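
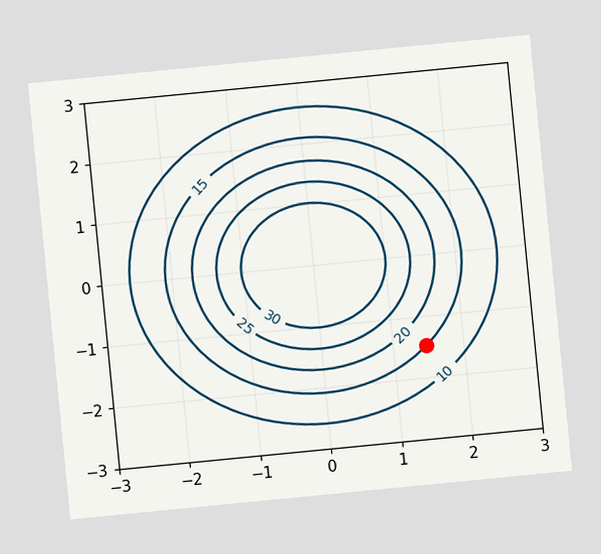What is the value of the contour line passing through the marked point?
The chart is tilted about 6° counter-clockwise. The marked point sits on the contour labelled 15.

15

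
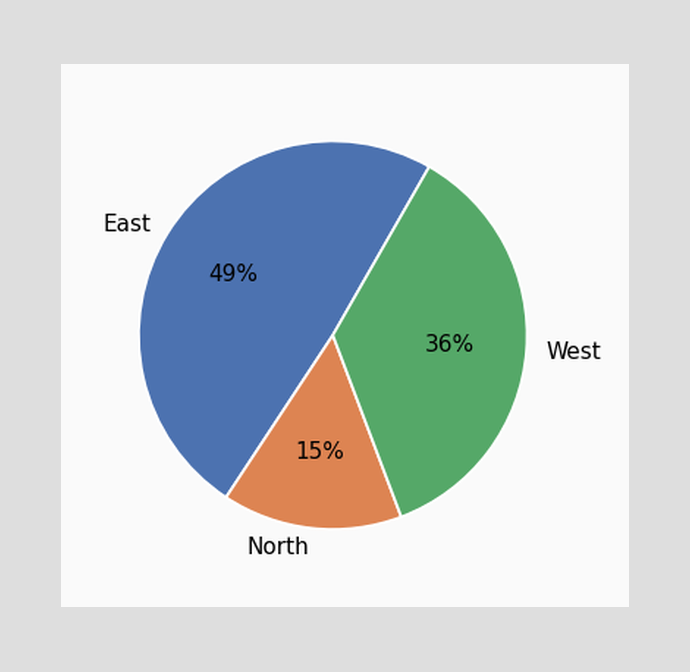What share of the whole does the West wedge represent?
The West slice takes up 36% of the pie.

36%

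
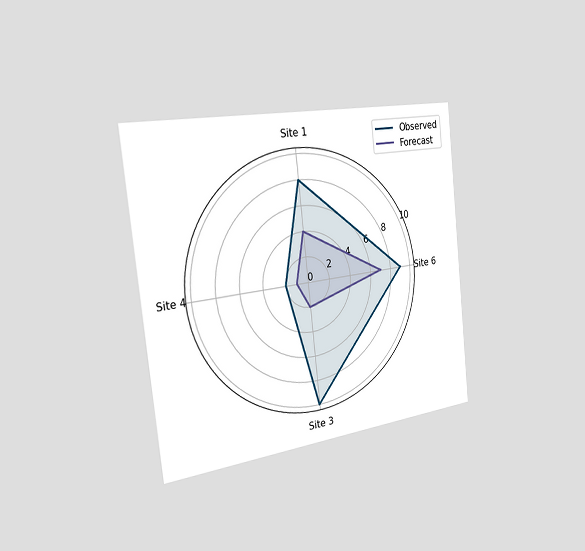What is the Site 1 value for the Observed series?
8

The chart is tilted about 6° counter-clockwise and viewed slightly from the left. On the Site 1 axis, Observed reaches 8.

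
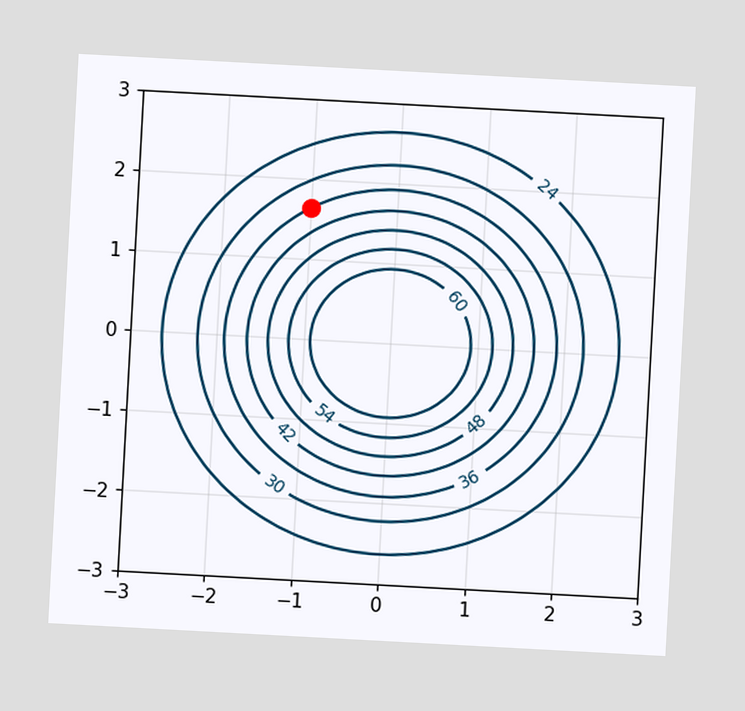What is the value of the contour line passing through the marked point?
The chart is tilted about 3° clockwise. The marked point sits on the contour labelled 36.

36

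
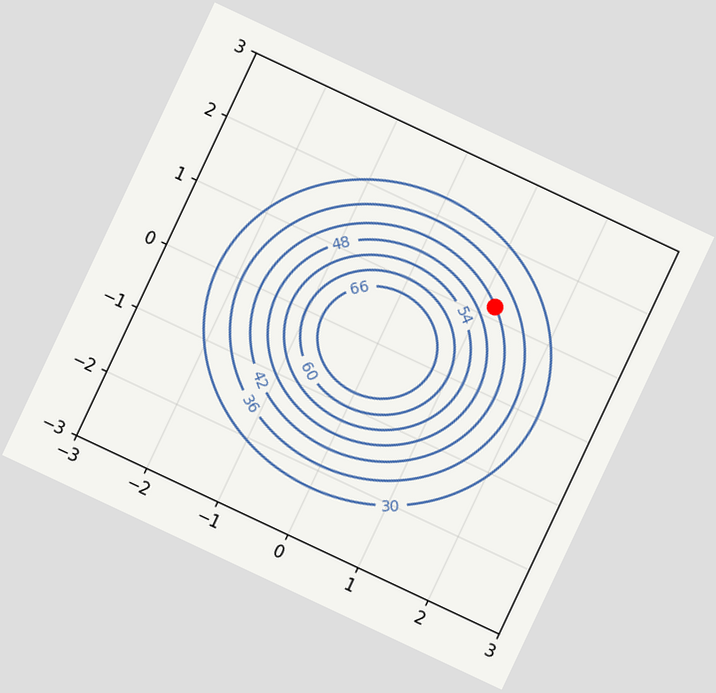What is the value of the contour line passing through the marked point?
The chart is tilted about 25° clockwise. The marked point sits on the contour labelled 42.

42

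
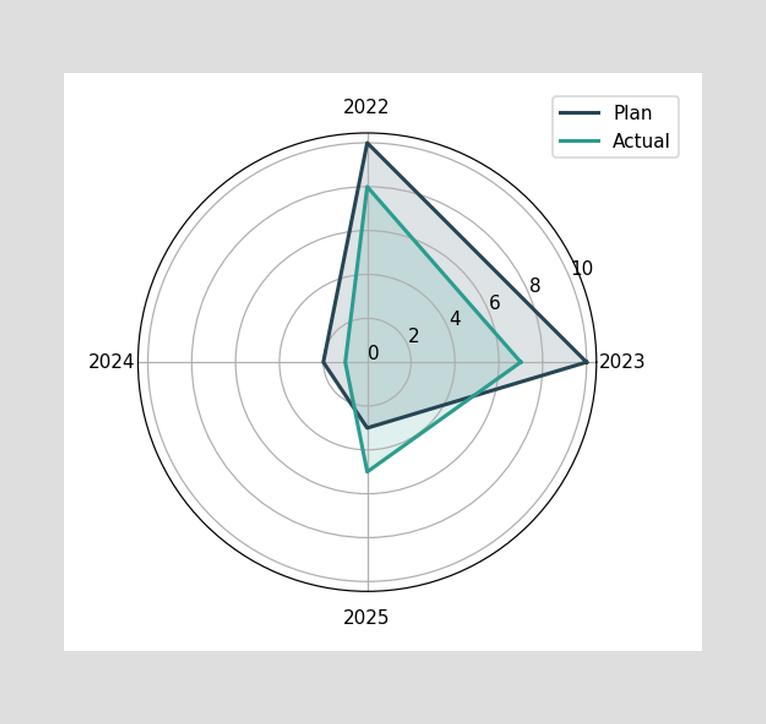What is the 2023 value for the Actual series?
On the 2023 axis, Actual reaches 7.

7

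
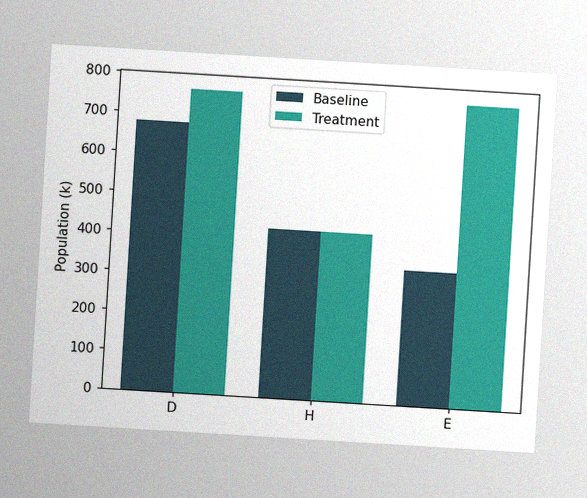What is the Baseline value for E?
340k

The chart is tilted about 3° clockwise, with some photo noise. The Baseline bar at E reaches 340k on the y-axis.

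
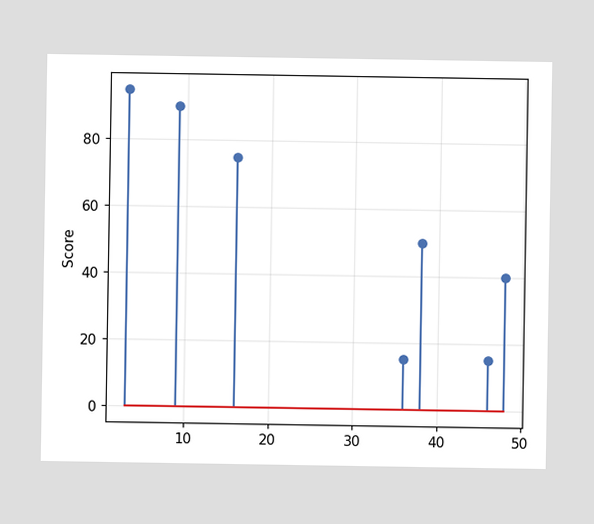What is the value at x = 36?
The stem at x=36 reaches 15.

15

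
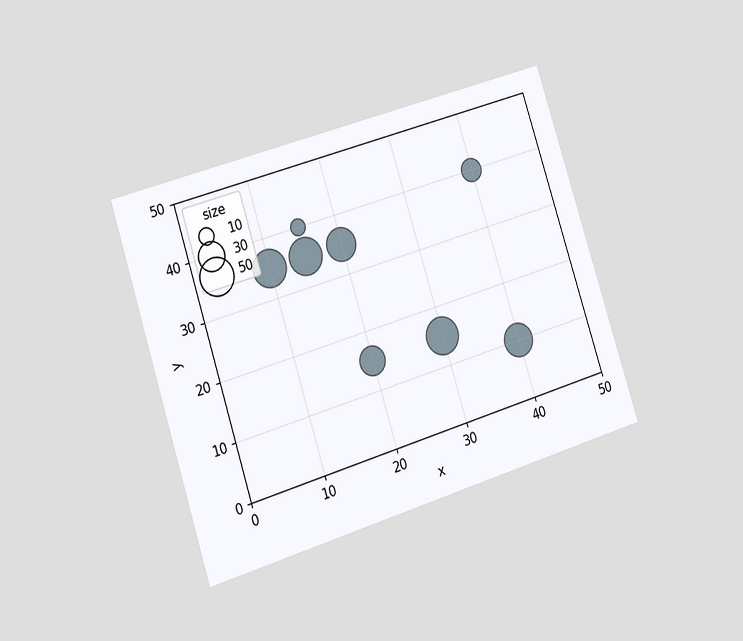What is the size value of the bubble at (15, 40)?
10

The chart is tilted about 18° counter-clockwise and viewed slightly from the left. Matching the bubble at (15, 40) against the size legend gives 10.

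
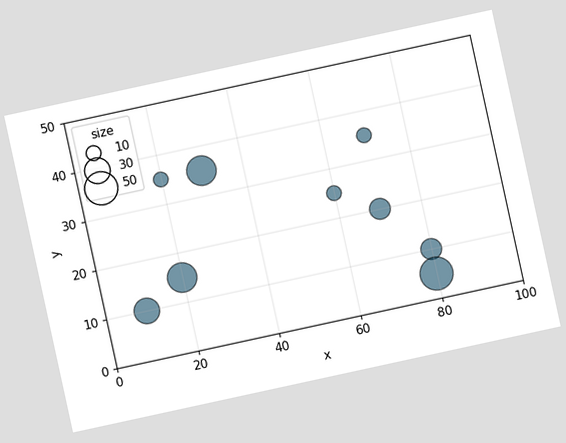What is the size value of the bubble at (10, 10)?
30

The chart is tilted about 12° counter-clockwise. Matching the bubble at (10, 10) against the size legend gives 30.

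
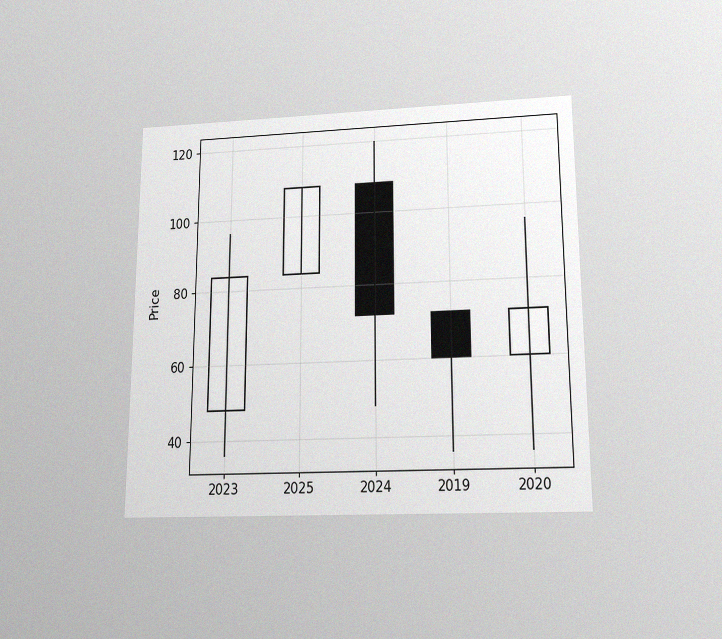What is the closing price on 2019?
The chart is viewed slightly from below, with some photo noise. The 2019 candle closes at 60.

60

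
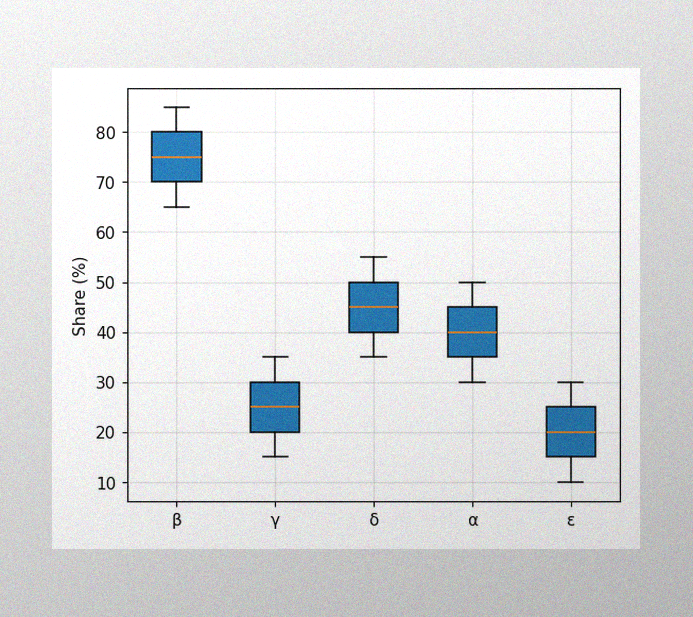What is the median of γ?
The image has some photo noise and uneven lighting. The median line in the γ box sits at 25%.

25%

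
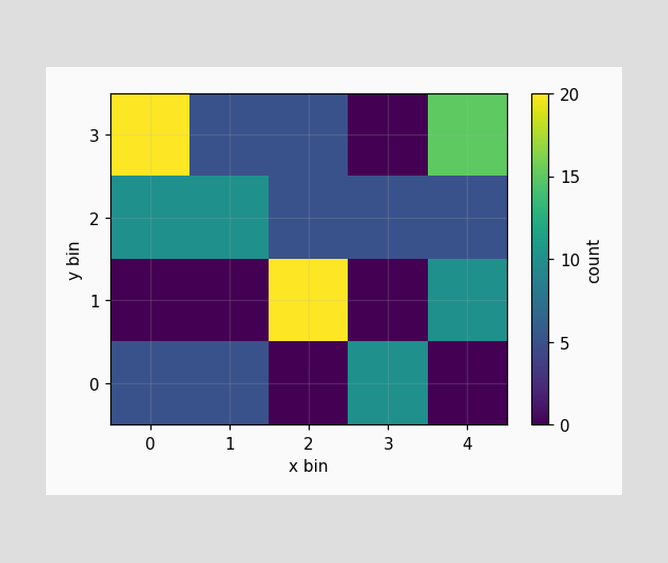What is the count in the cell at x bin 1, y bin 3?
Matching the cell (1, 3) against the colorbar gives 5.

5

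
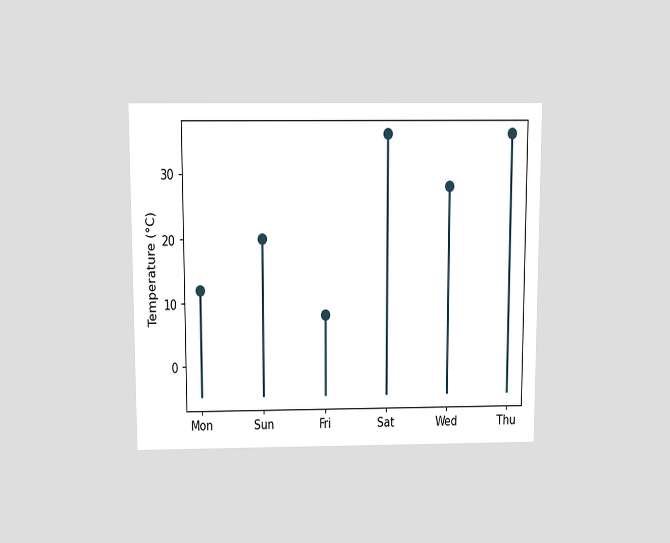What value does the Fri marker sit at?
8°C

The chart is viewed slightly from above. The Fri marker sits at 8°C.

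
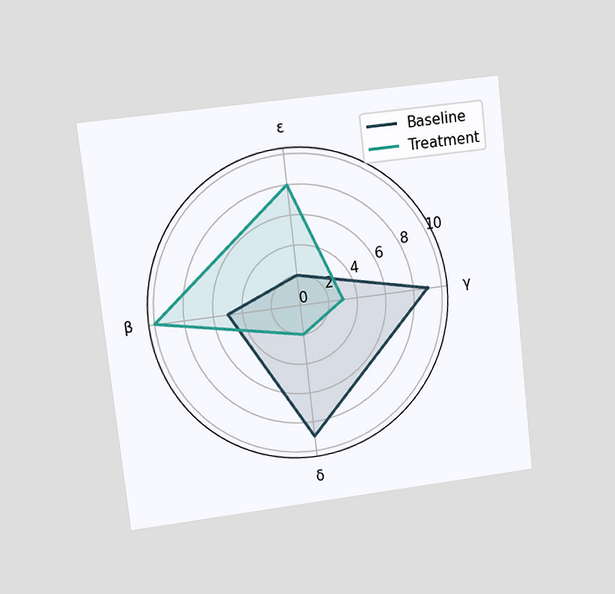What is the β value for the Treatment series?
10

The chart is tilted about 6° counter-clockwise and viewed at a slight angle. On the β axis, Treatment reaches 10.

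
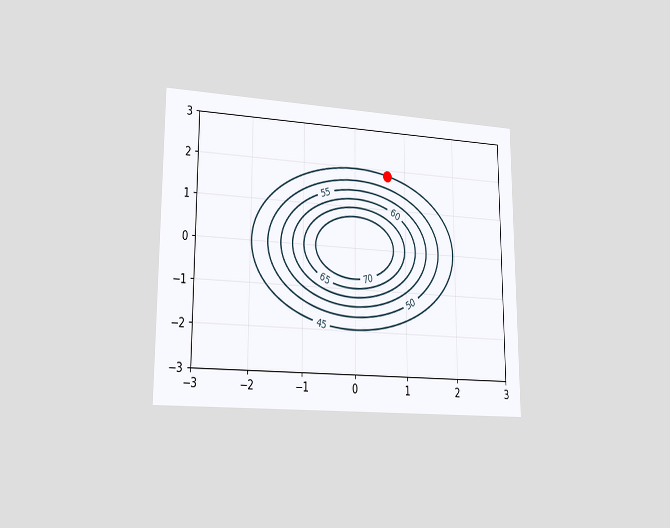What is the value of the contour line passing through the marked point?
45

The chart is viewed slightly from the left. The marked point sits on the contour labelled 45.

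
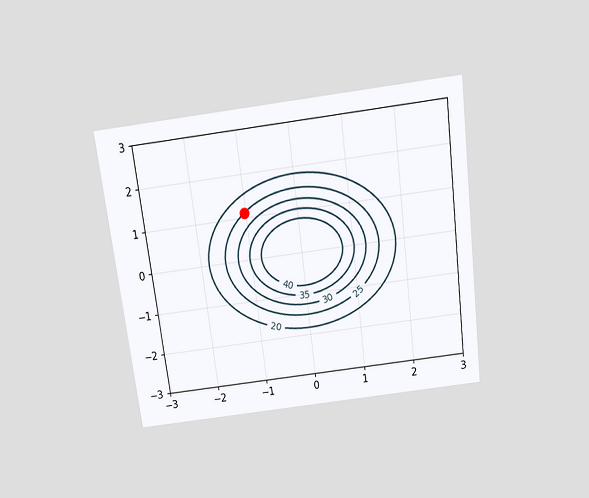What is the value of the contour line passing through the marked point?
25

The chart is tilted about 7° counter-clockwise and viewed slightly from above. The marked point sits on the contour labelled 25.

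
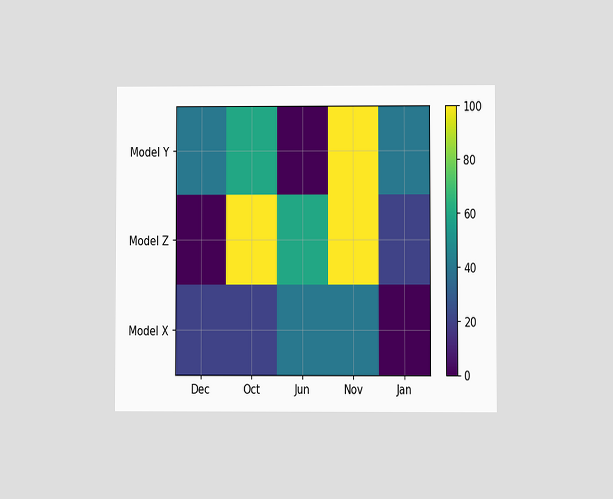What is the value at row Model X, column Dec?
20

The chart is viewed at a slight angle. Matching cell (Model X, Dec) against the colorbar gives 20.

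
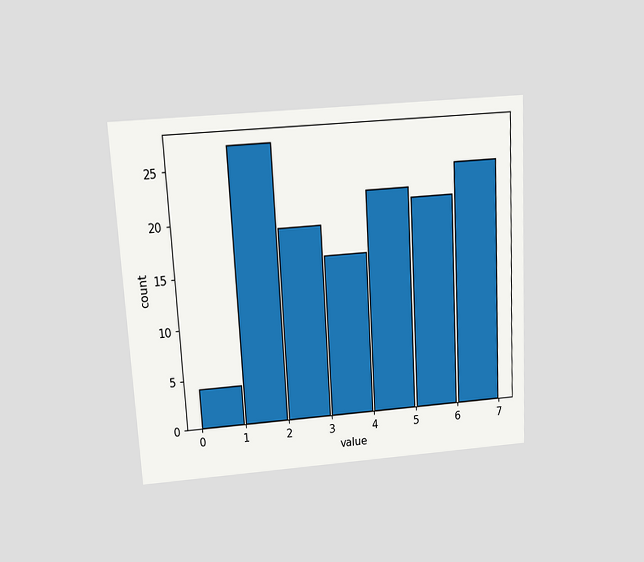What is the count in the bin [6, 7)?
The chart is tilted about 3° counter-clockwise and viewed slightly from above. The [6, 7) bin has height 24.

24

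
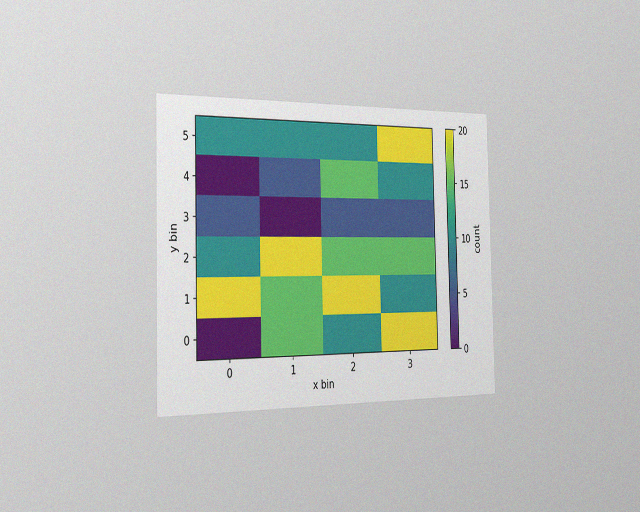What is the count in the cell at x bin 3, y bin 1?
The chart is viewed slightly from the left, with some photo noise. Matching the cell (3, 1) against the colorbar gives 10.

10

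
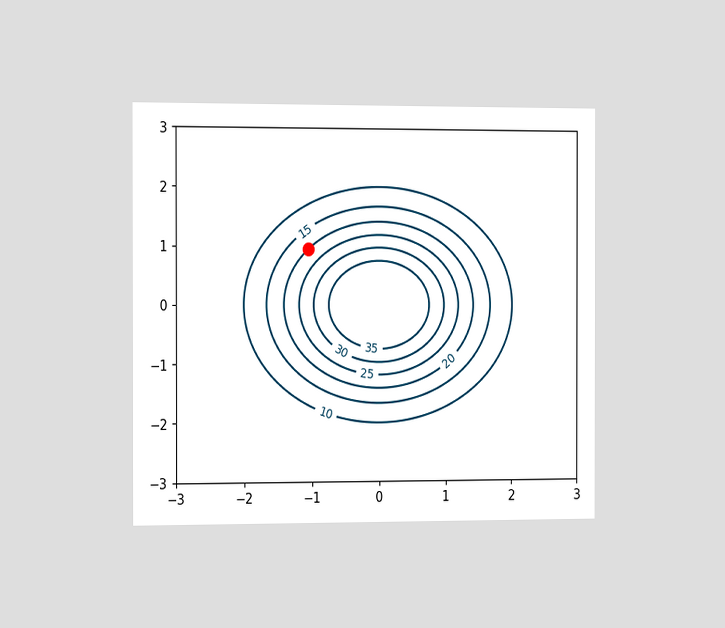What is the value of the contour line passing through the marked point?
20

The chart is viewed slightly from the left. The marked point sits on the contour labelled 20.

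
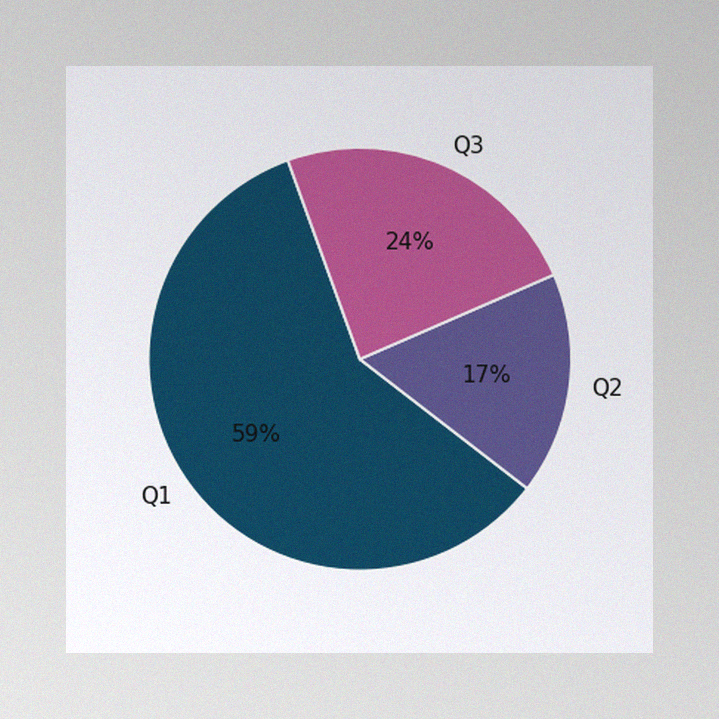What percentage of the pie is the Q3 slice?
24%

The image has some photo noise and uneven lighting. The Q3 slice takes up 24% of the pie.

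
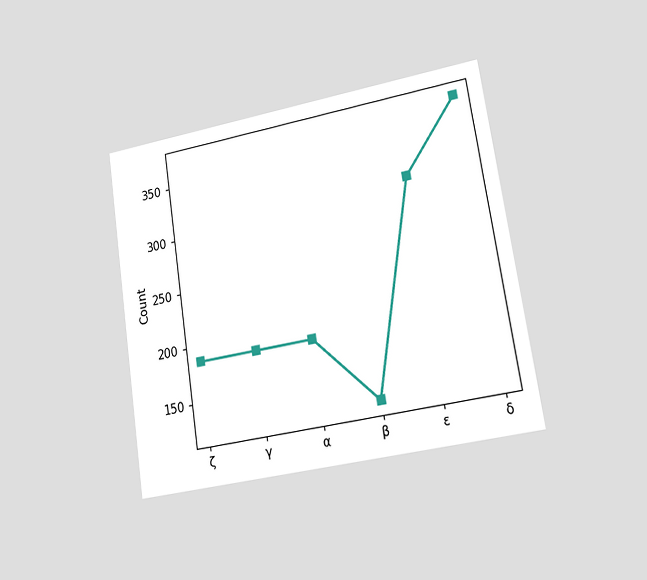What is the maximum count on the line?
The chart is tilted about 9° counter-clockwise and viewed slightly from the right. The highest point is at δ, and reading across to the y-axis gives 372.

372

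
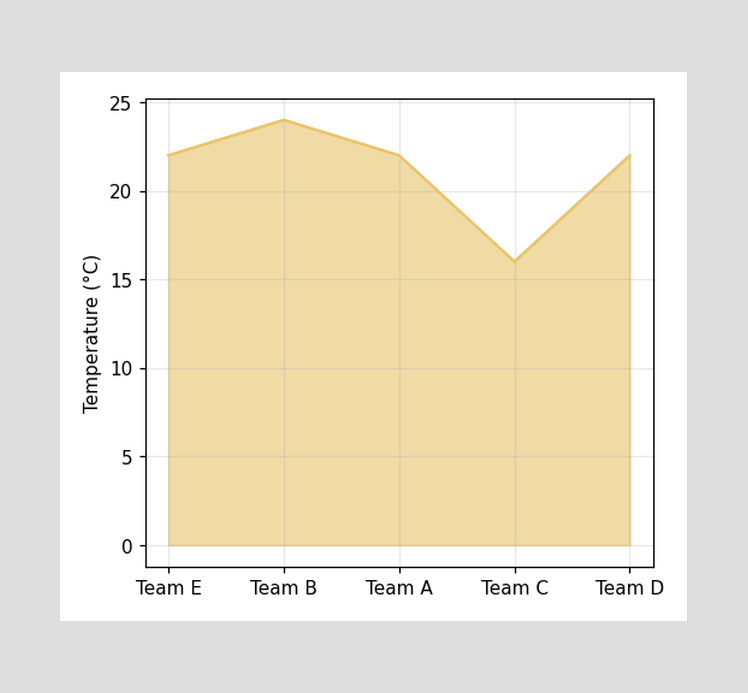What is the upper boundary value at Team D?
22°C

At Team D the upper boundary is at 22°C.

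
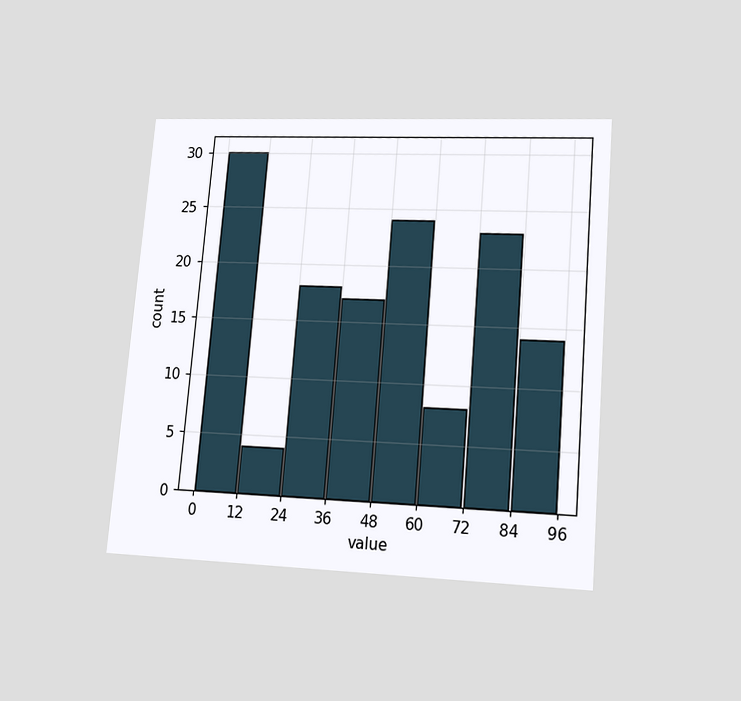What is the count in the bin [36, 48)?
17

The chart is tilted about 5° clockwise and viewed at a slight angle. The [36, 48) bin has height 17.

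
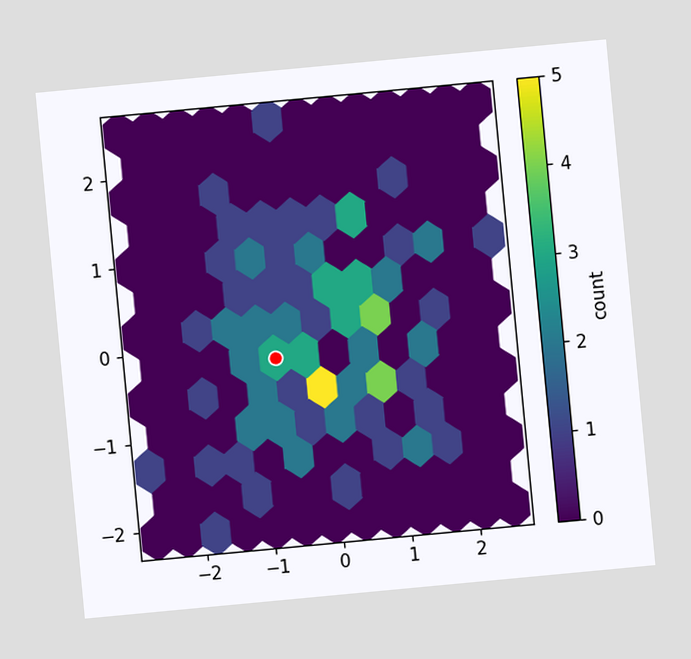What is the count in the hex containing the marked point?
3

The chart is tilted about 5° counter-clockwise. The marked hex reads 3 on the colorbar.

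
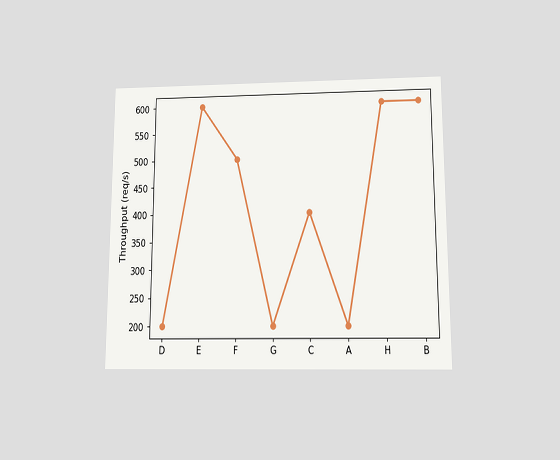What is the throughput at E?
The chart is viewed slightly from below. At E, the line is at 600req/s.

600req/s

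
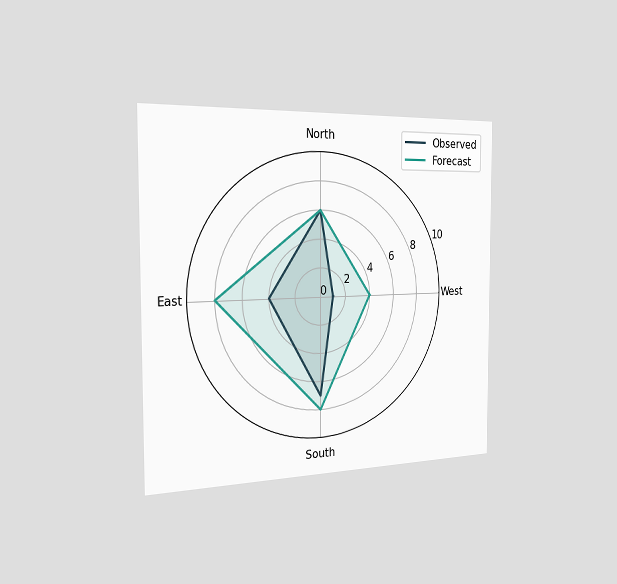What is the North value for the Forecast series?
6

The chart is viewed slightly from the left. On the North axis, Forecast reaches 6.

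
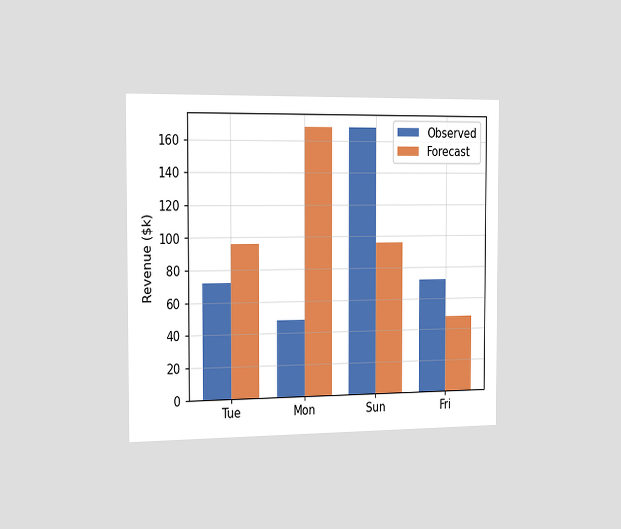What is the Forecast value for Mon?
$168k

The chart is viewed slightly from the left. The Forecast bar at Mon reaches $168k on the y-axis.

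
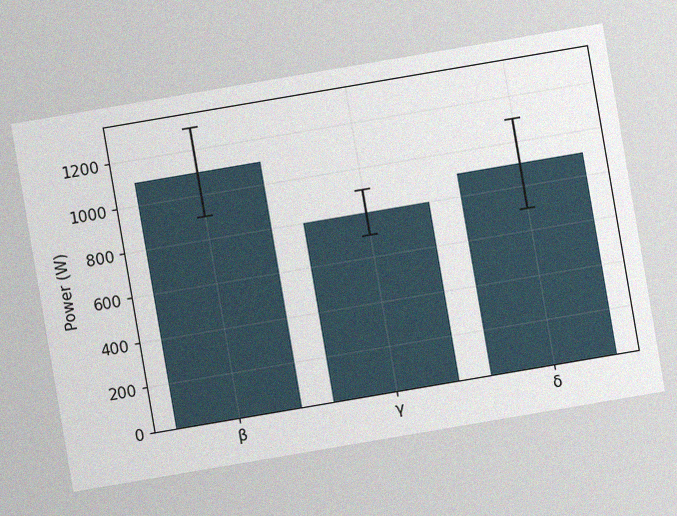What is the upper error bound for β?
The chart is tilted about 10° counter-clockwise, with some photo noise. The β bar's upper whisker reaches 1300W.

1300W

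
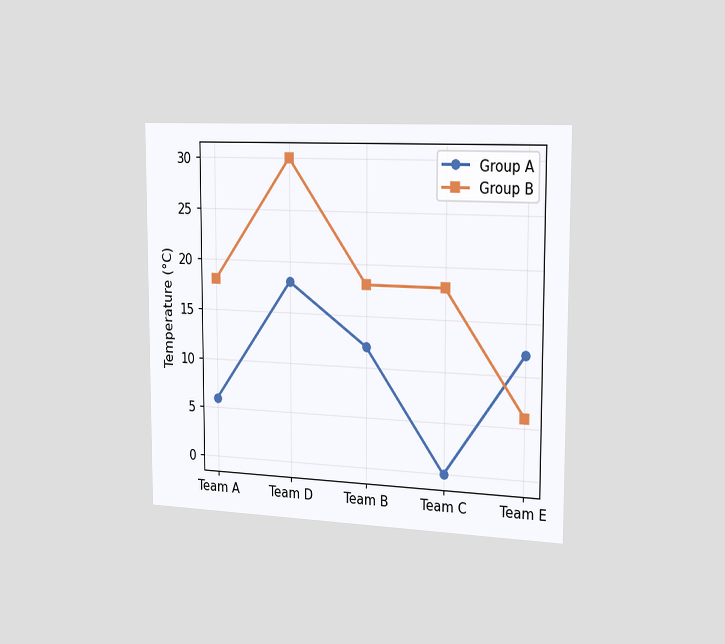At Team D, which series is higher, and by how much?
Group B, by 12°C

The chart is viewed slightly from the right. At Team D, Group B sits above the other line by 12°C.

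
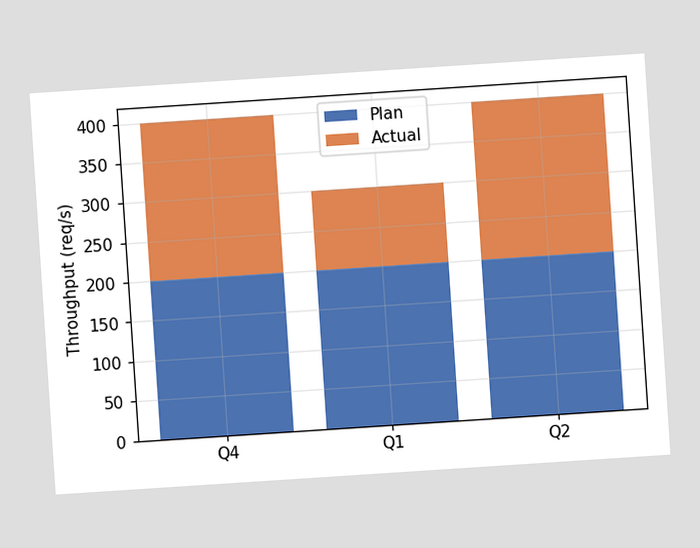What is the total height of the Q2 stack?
The chart is tilted about 4° counter-clockwise. The Q2 stack's top reaches 400req/s on the y-axis.

400req/s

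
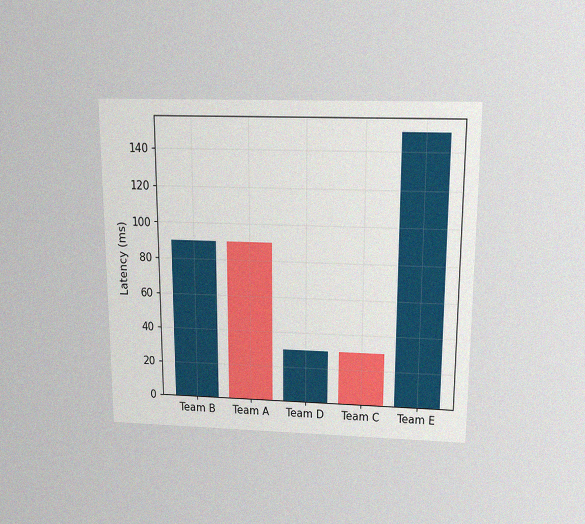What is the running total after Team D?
The chart is viewed slightly from above, with some photo noise. After Team D the running total reaches 30ms.

30ms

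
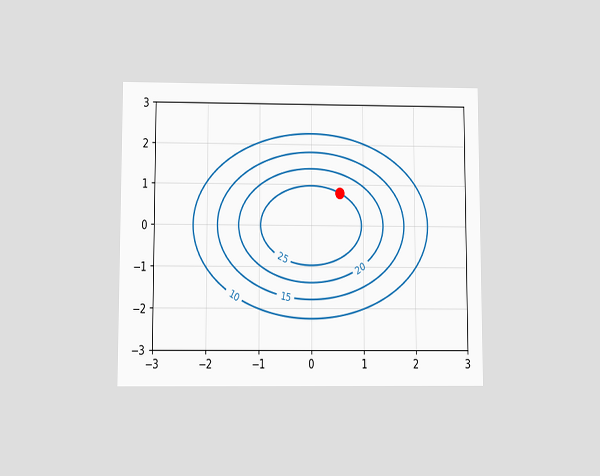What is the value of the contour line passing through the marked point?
The chart is viewed slightly from below. The marked point sits on the contour labelled 25.

25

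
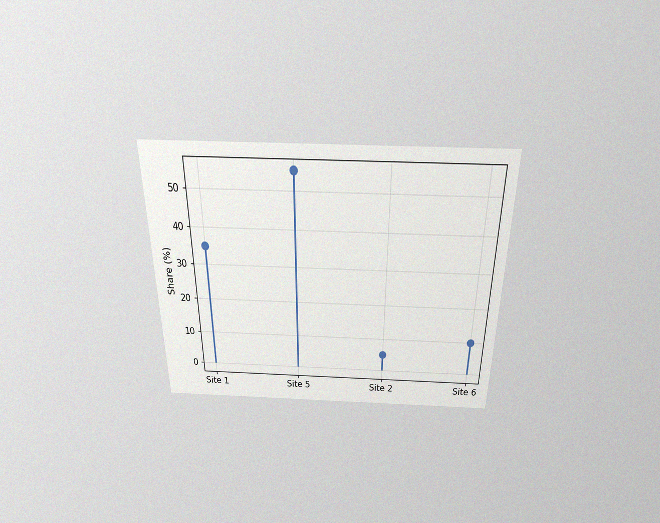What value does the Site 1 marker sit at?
The chart is viewed slightly from above, with some photo noise. The Site 1 marker sits at 35%.

35%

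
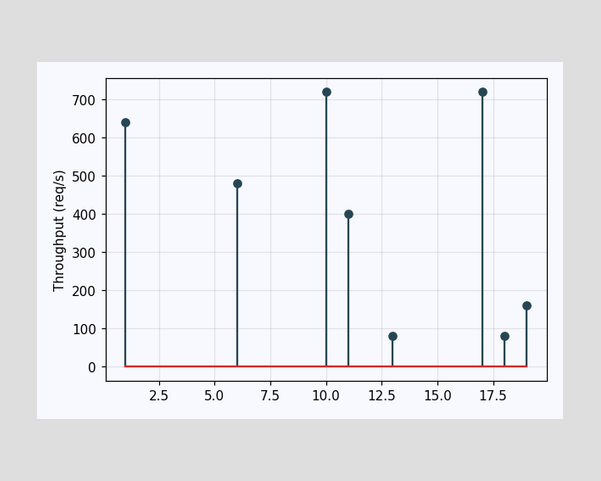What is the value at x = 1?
640req/s

The stem at x=1 reaches 640req/s.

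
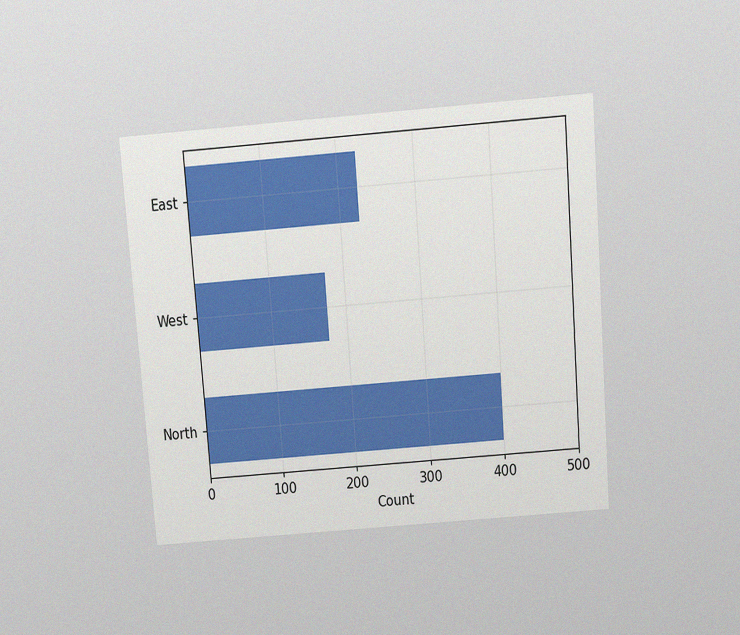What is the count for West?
The chart is tilted about 4° counter-clockwise and viewed slightly from above, with some photo noise. Reading along the chart's x-axis, the West bar reaches 175.

175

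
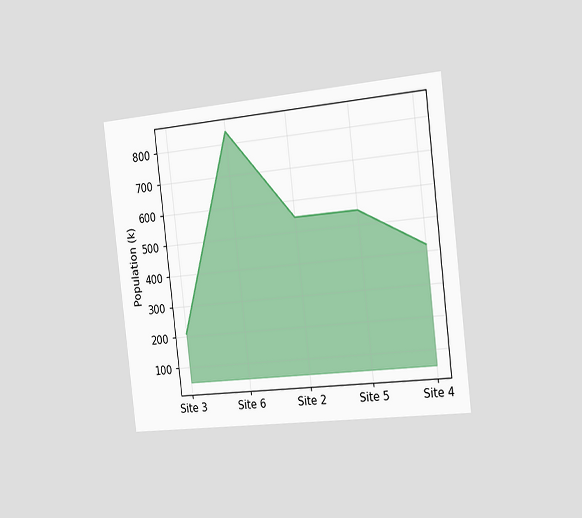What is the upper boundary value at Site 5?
The chart is tilted about 7° counter-clockwise and viewed slightly from the right. At Site 5 the upper boundary is at 546k.

546k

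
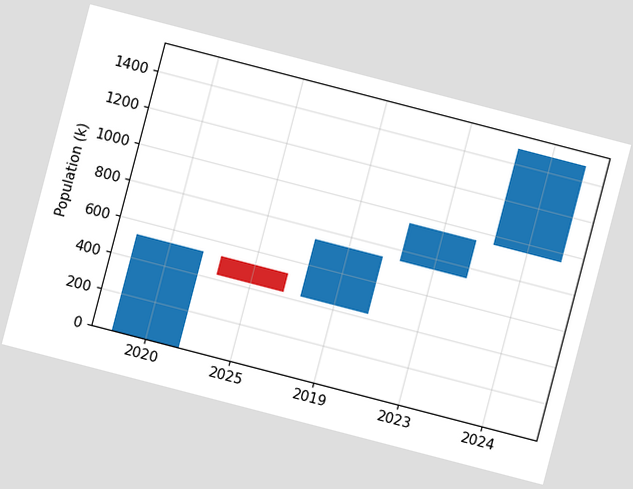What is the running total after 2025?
424k

The chart is tilted about 15° clockwise. After 2025 the running total reaches 424k.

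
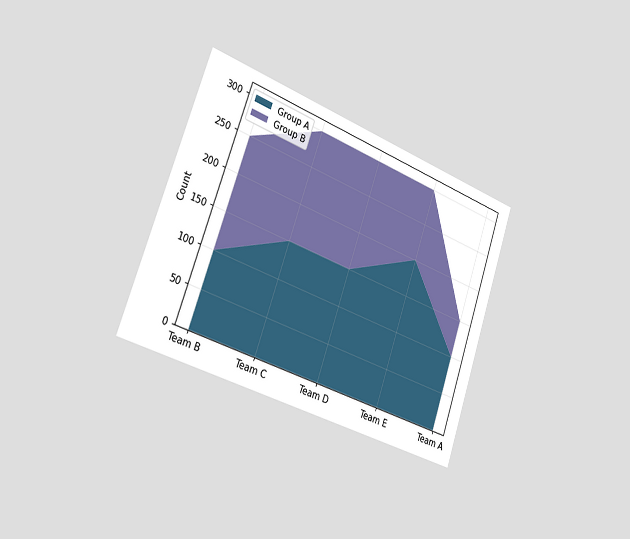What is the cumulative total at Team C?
300

The chart is tilted about 19° clockwise and viewed slightly from the left. The stacked total at Team C reaches 300.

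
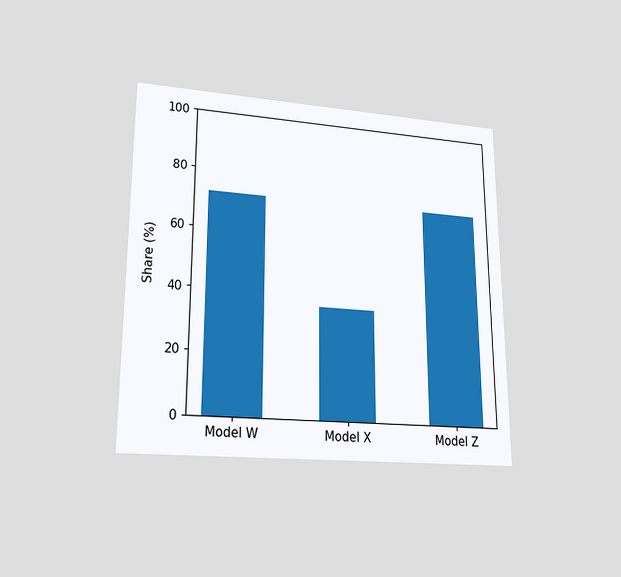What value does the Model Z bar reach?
The chart is viewed at a slight angle. Reading along the chart's y-axis, the Model Z bar reaches 72%.

72%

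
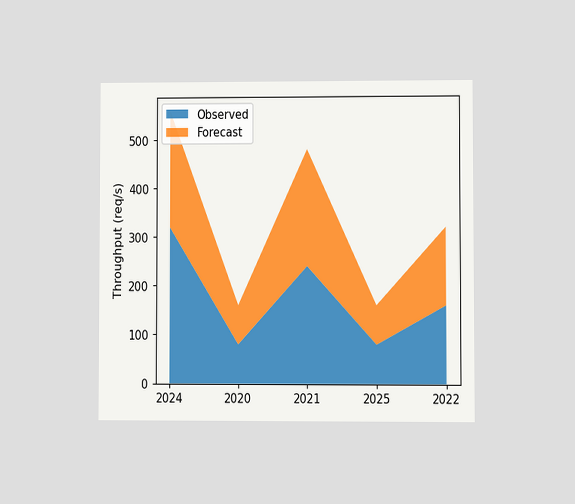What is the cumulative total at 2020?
The chart is viewed at a slight angle. The stacked total at 2020 reaches 160req/s.

160req/s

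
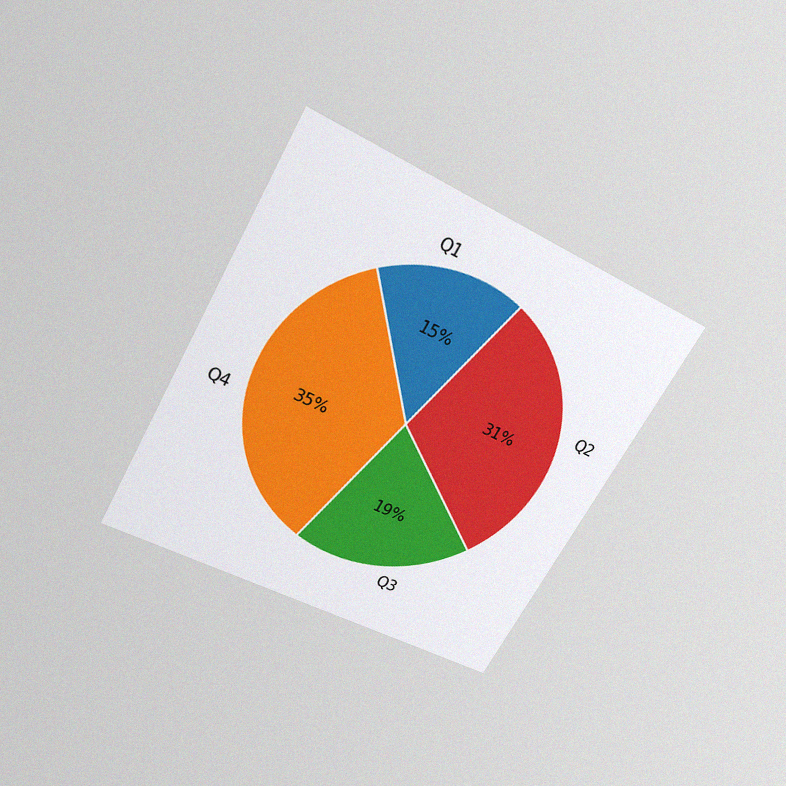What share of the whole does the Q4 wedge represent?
35%

The chart is tilted about 29° clockwise and viewed slightly from above, with some photo noise. The Q4 slice takes up 35% of the pie.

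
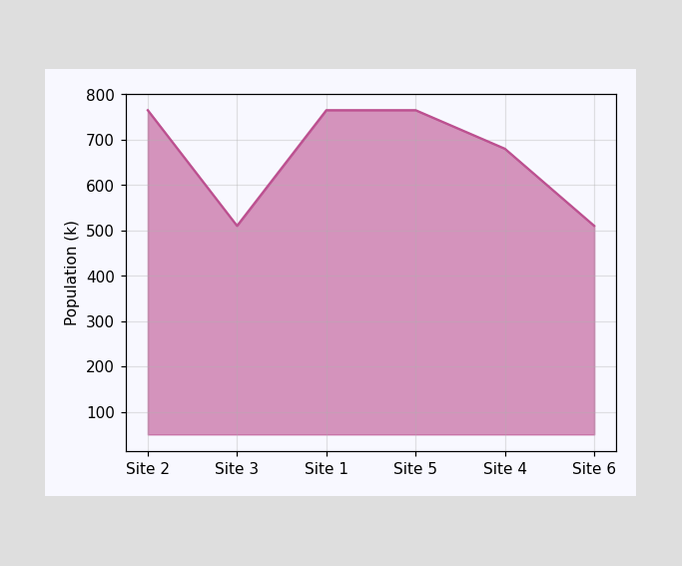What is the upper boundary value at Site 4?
At Site 4 the upper boundary is at 680k.

680k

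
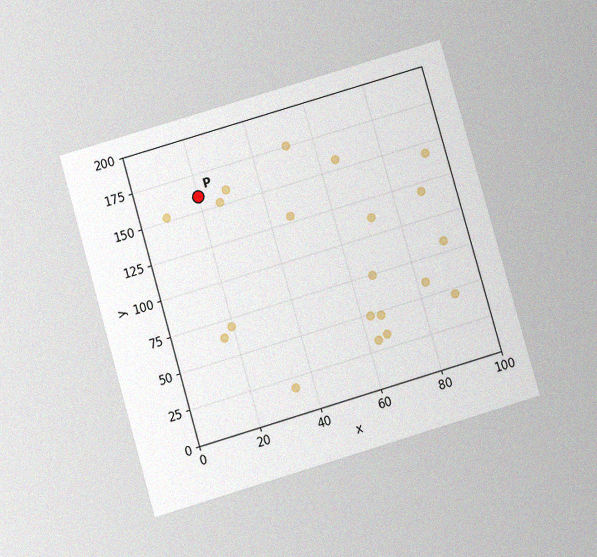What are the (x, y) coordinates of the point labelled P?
The chart is tilted about 16° counter-clockwise and viewed slightly from below, with some photo noise. Following the gridlines from P to each axis, P sits at (20, 160).

(20, 160)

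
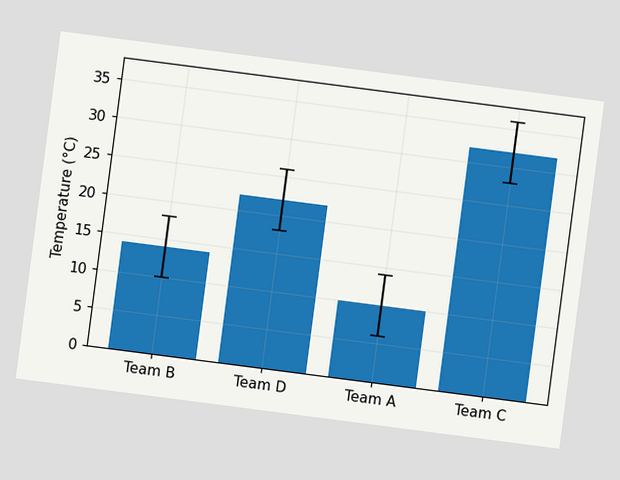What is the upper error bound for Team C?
36°C

The chart is tilted about 7° clockwise. The Team C bar's upper whisker reaches 36°C.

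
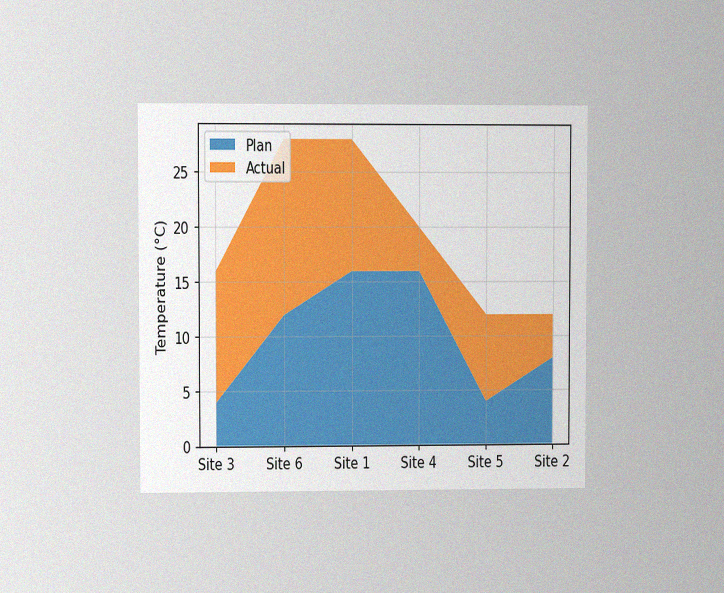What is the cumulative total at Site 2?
12°C

The chart is viewed at a slight angle, with some photo noise. The stacked total at Site 2 reaches 12°C.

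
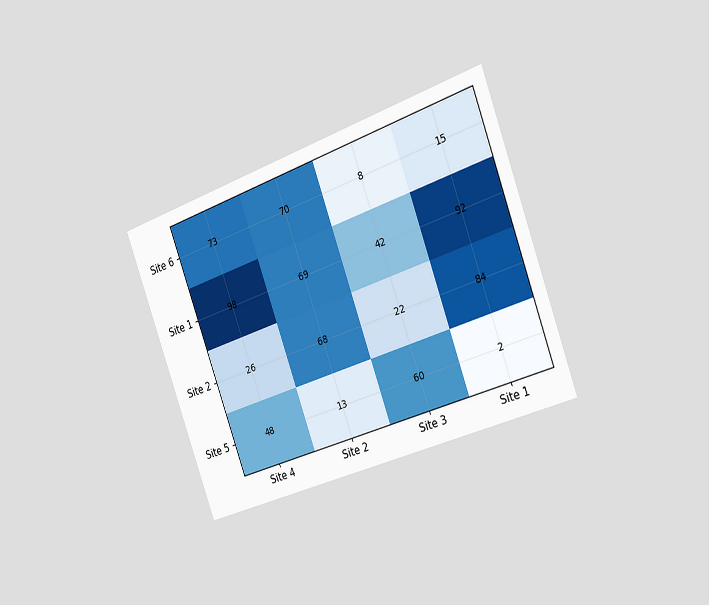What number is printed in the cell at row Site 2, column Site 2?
The chart is tilted about 20° counter-clockwise and viewed slightly from the right. The (Site 2, Site 2) cell reads 68.

68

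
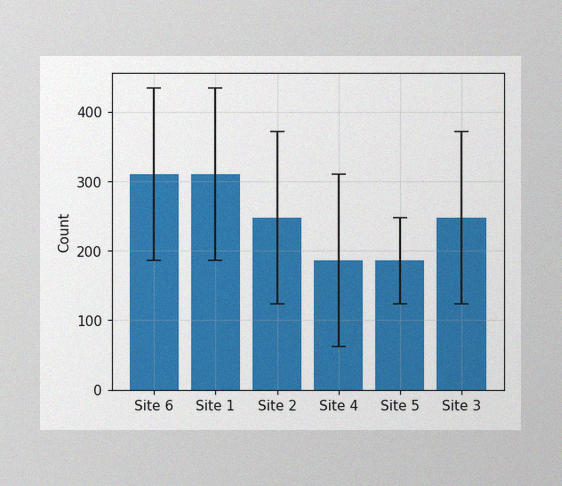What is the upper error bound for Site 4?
The image has some photo noise and uneven lighting. The Site 4 bar's upper whisker reaches 310.

310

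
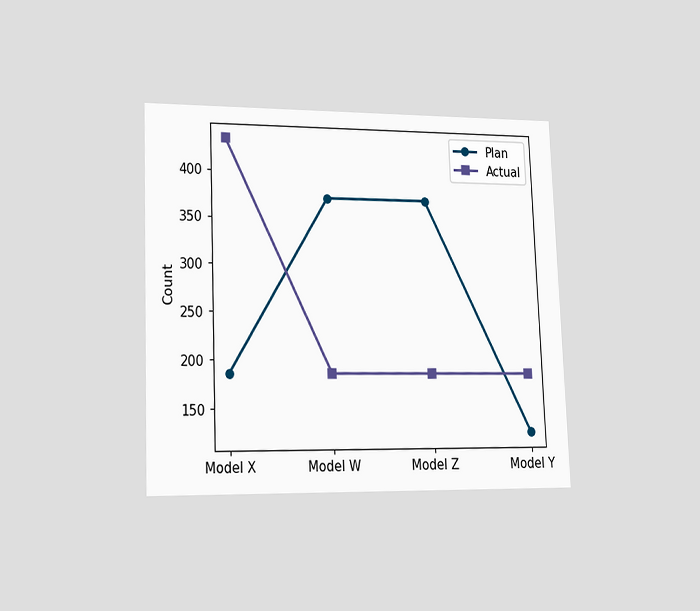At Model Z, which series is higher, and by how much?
The chart is tilted about 2° counter-clockwise and viewed slightly from the left. At Model Z, Plan sits above the other line by 186.

Plan, by 186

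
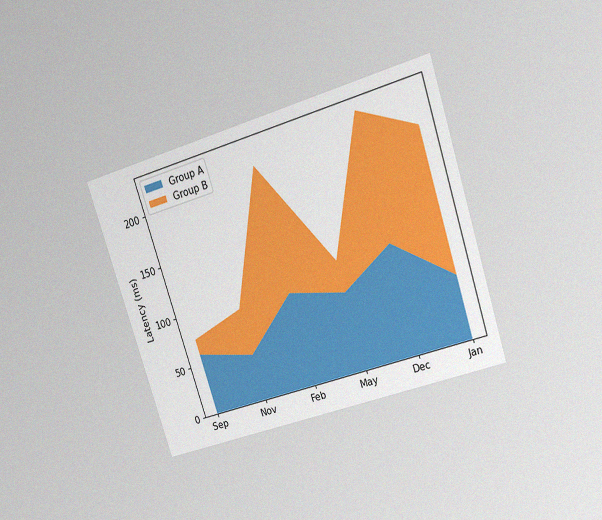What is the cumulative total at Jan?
195ms

The chart is tilted about 18° counter-clockwise and viewed at a slight angle, with some photo noise. The stacked total at Jan reaches 195ms.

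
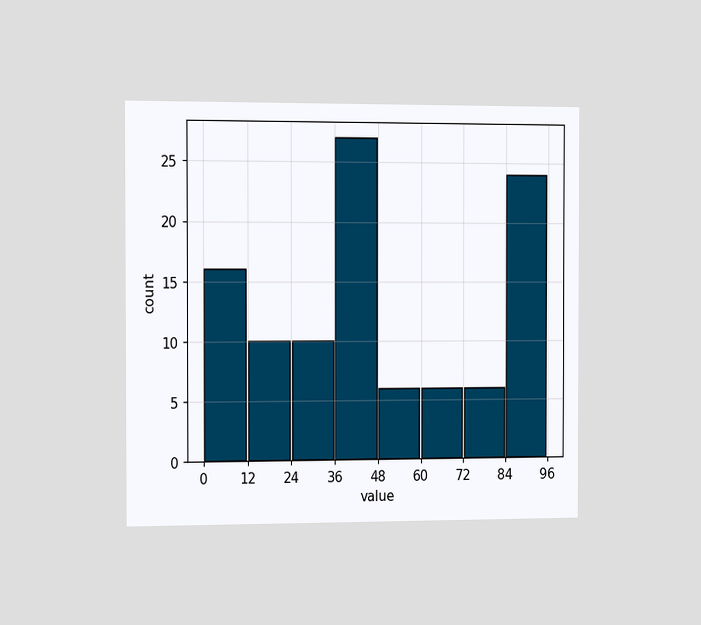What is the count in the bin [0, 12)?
16

The chart is viewed slightly from the left. The [0, 12) bin has height 16.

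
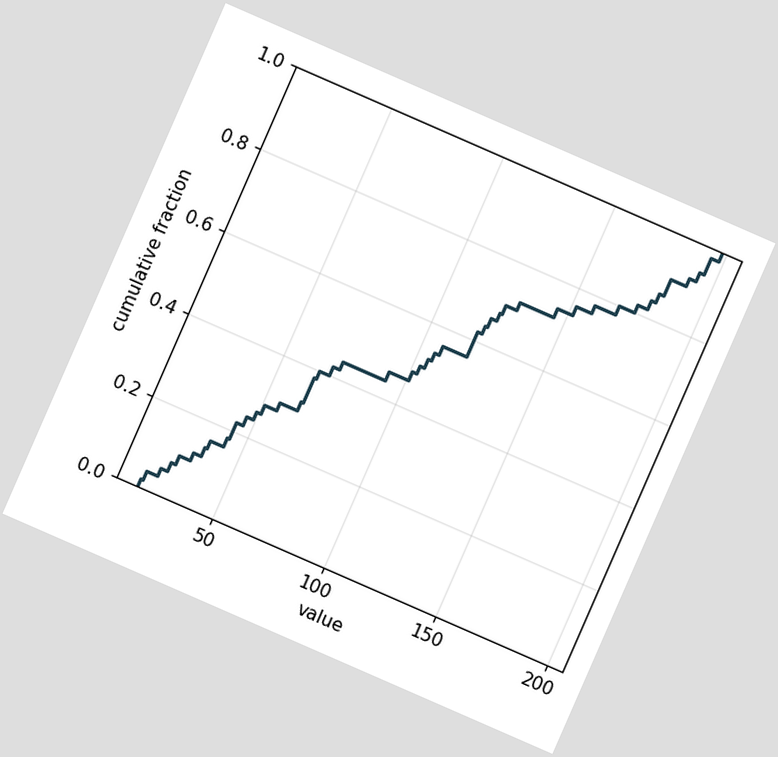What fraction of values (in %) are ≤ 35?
The chart is tilted about 24° clockwise. At x=35 the ECDF step is at 14%.

14%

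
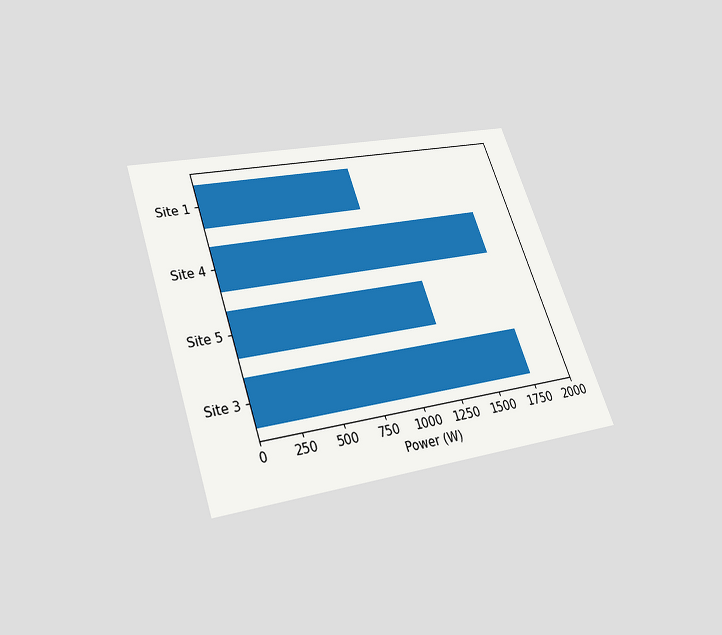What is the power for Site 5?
1250W

The chart is tilted about 19° counter-clockwise and viewed slightly from below. Reading along the chart's x-axis, the Site 5 bar reaches 1250W.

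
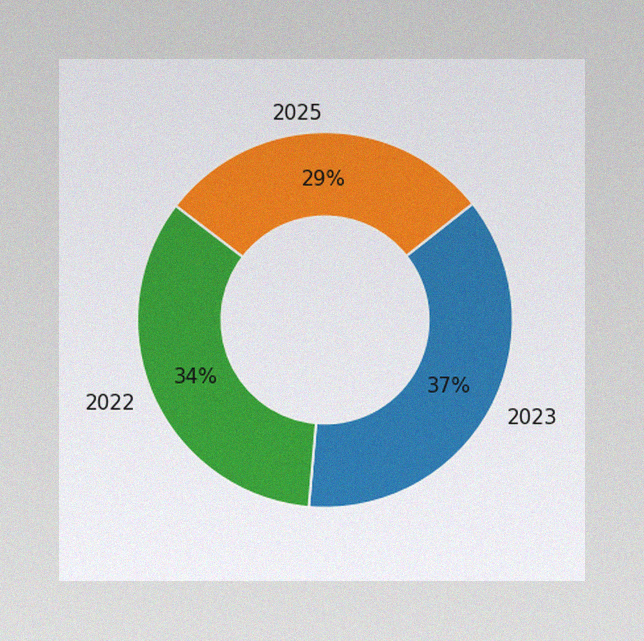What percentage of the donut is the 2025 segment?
The image has some photo noise and uneven lighting. The 2025 segment takes up 29% of the ring.

29%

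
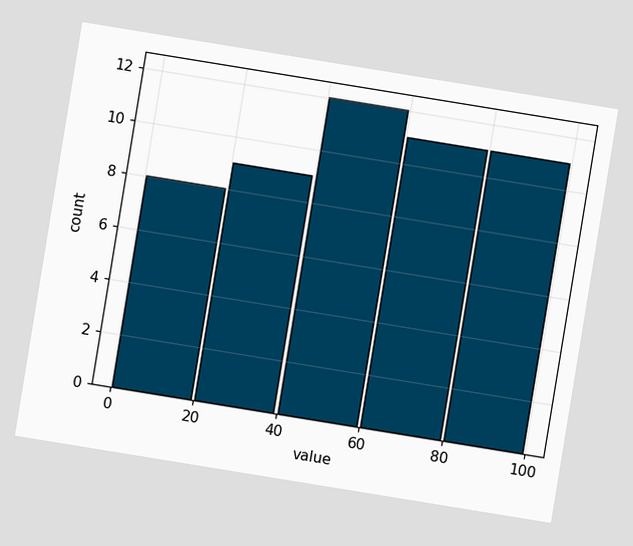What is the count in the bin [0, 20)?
The chart is tilted about 9° clockwise. The [0, 20) bin has height 8.

8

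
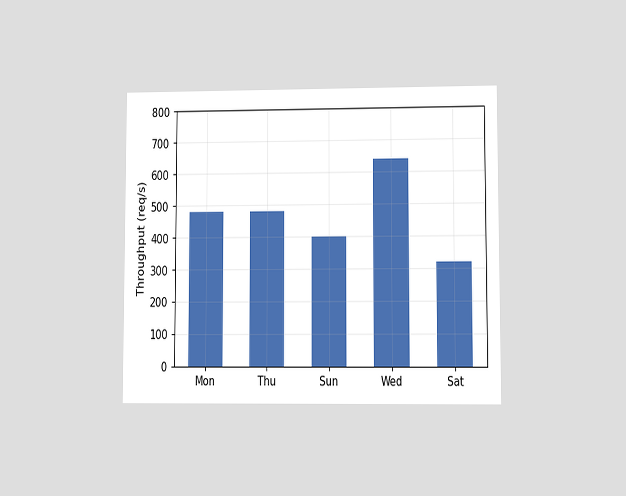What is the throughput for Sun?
The chart is viewed at a slight angle. Reading along the chart's y-axis, the Sun bar reaches 400req/s.

400req/s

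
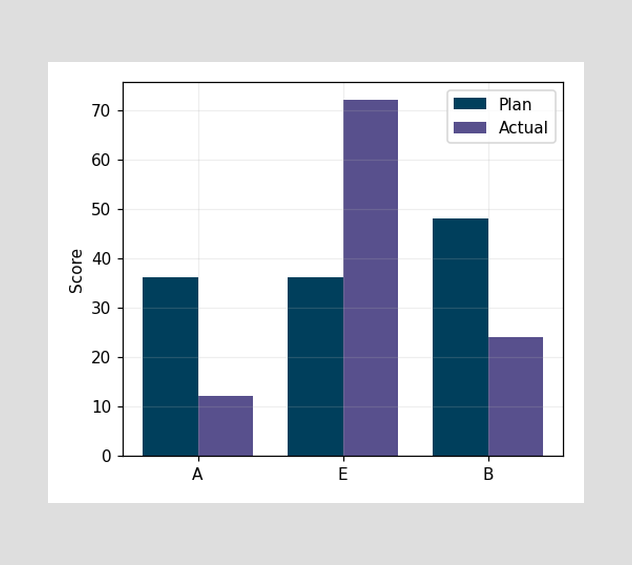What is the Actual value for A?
12

The Actual bar at A reaches 12 on the y-axis.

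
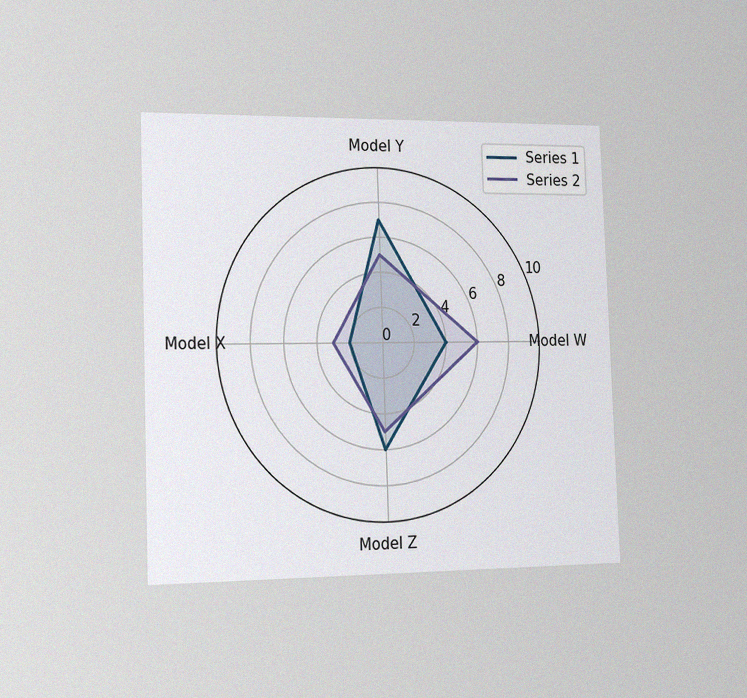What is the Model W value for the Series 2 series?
6

The chart is tilted about 2° counter-clockwise and viewed slightly from the left, with some photo noise. On the Model W axis, Series 2 reaches 6.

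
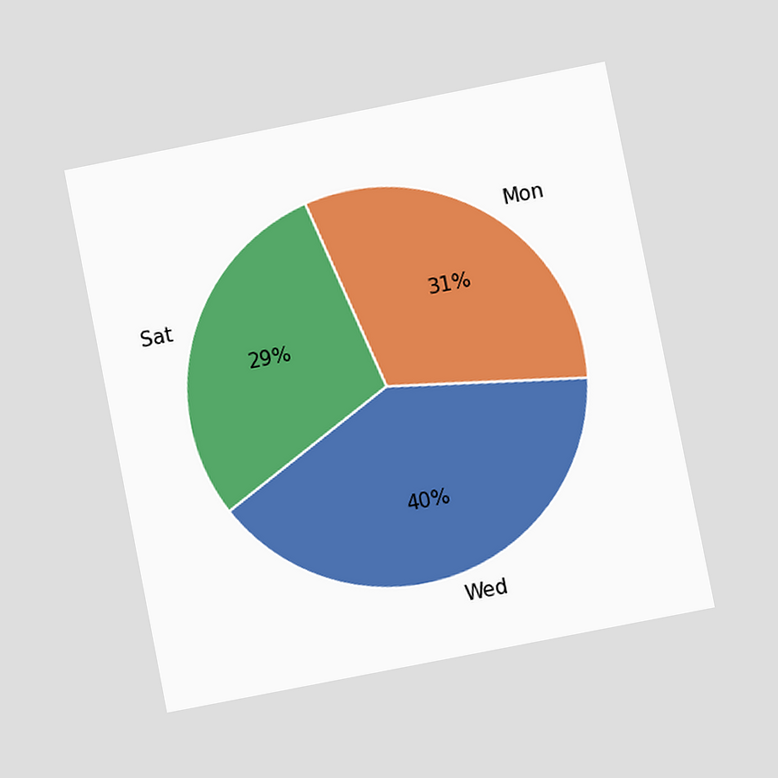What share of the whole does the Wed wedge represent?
40%

The chart is tilted about 11° counter-clockwise and viewed at a slight angle. The Wed slice takes up 40% of the pie.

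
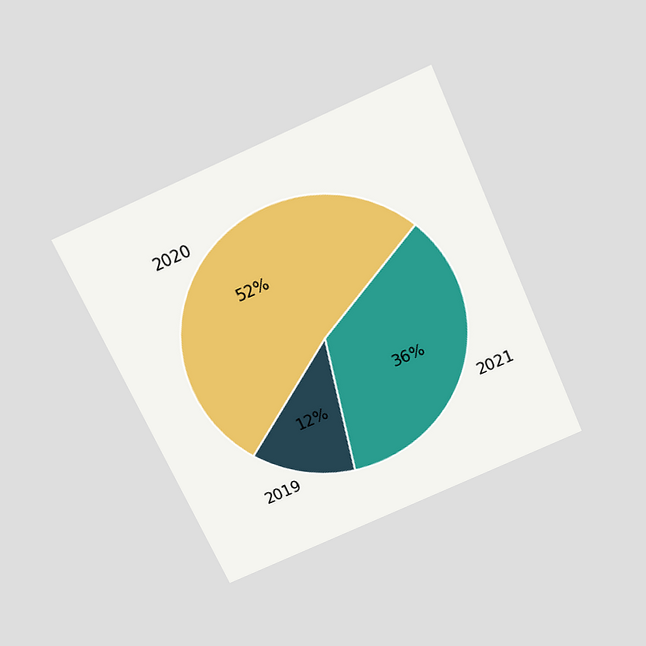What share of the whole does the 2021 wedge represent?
The chart is tilted about 24° counter-clockwise and viewed slightly from above. The 2021 slice takes up 36% of the pie.

36%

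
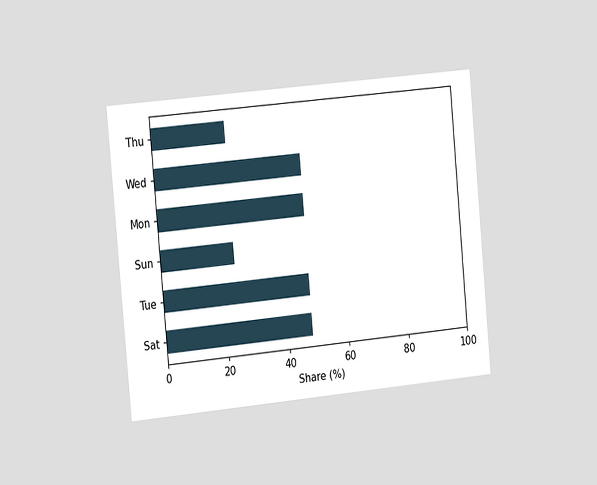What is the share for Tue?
The chart is tilted about 5° counter-clockwise and viewed slightly from the left. Reading along the chart's x-axis, the Tue bar reaches 48%.

48%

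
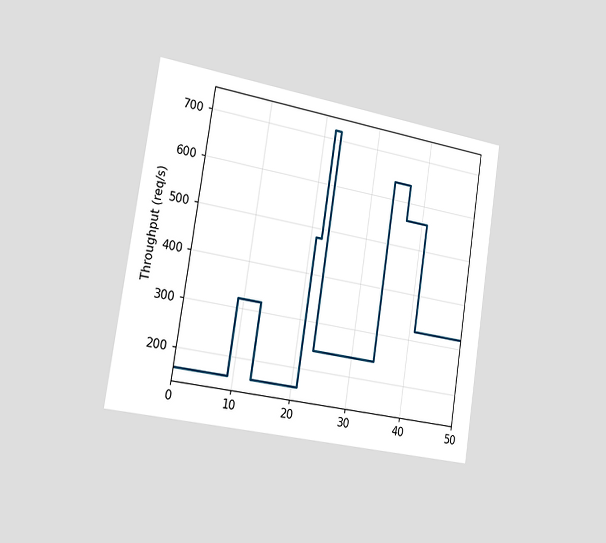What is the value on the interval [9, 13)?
The chart is tilted about 9° clockwise and viewed slightly from the left. On [9, 13) the step sits at 320req/s.

320req/s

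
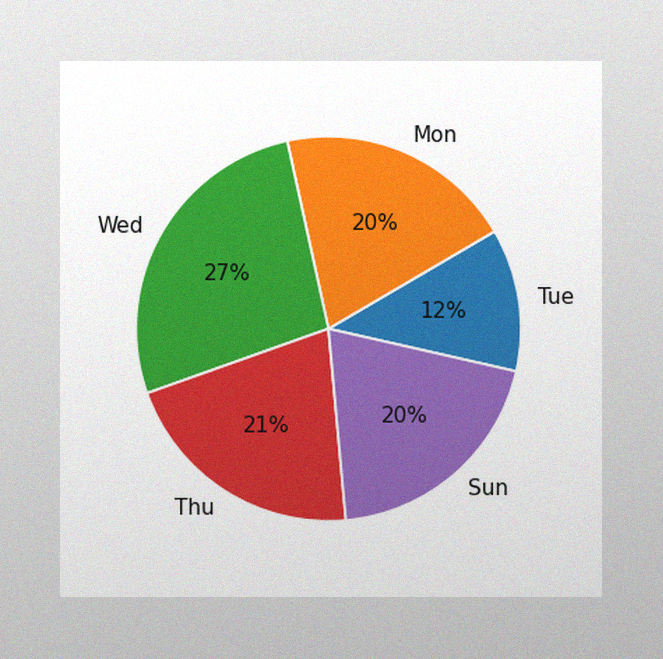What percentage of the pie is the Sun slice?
The image has some photo noise and uneven lighting. The Sun slice takes up 20% of the pie.

20%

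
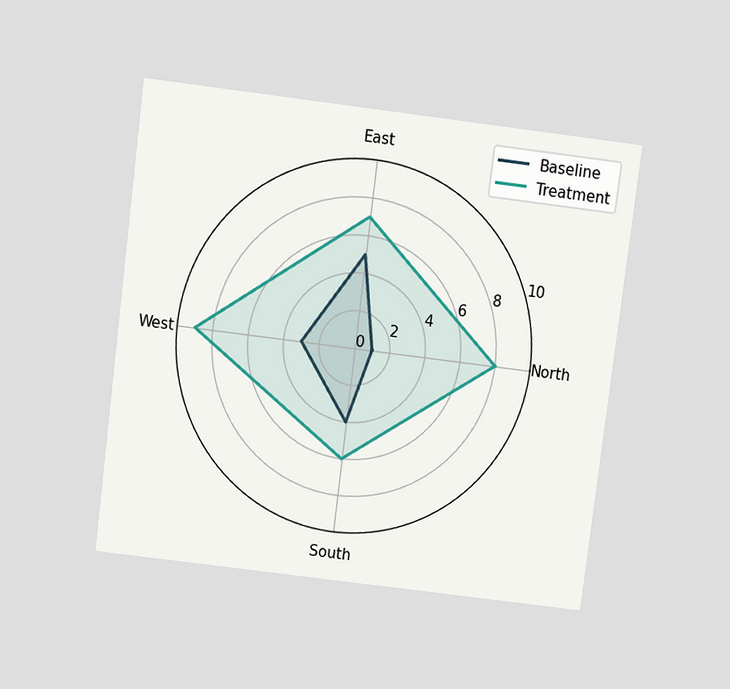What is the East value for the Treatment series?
The chart is tilted about 7° clockwise and viewed slightly from above. On the East axis, Treatment reaches 7.

7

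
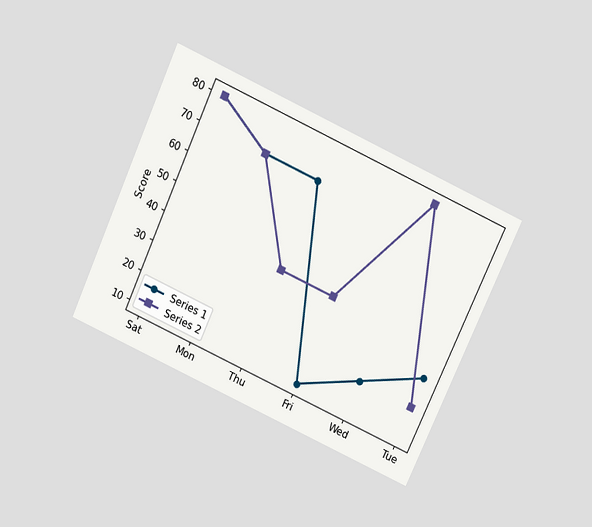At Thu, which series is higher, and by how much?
The chart is tilted about 24° clockwise and viewed slightly from above. At Thu, Series 1 sits above the other line by 30.

Series 1, by 30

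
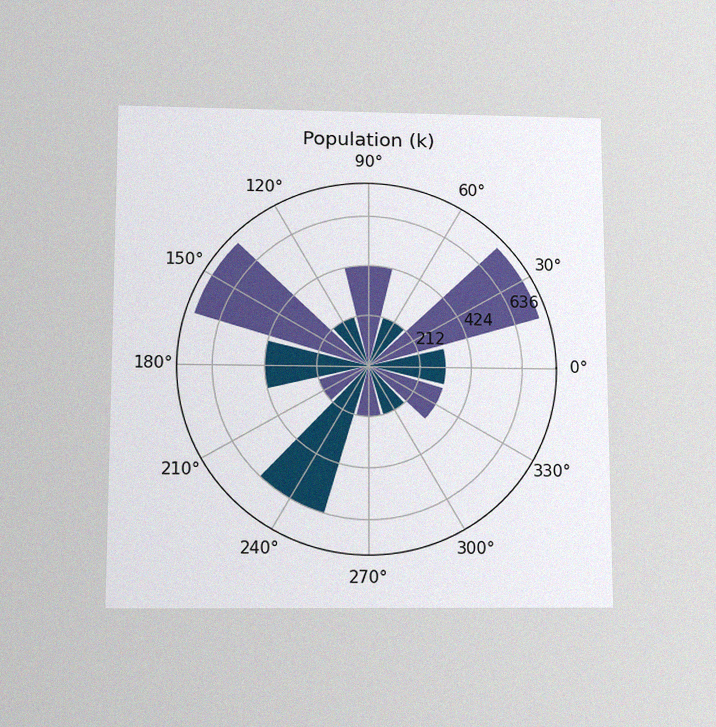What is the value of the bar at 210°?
The chart is viewed slightly from below, with some photo noise. The bar at 210° reaches 212k on the radial axis.

212k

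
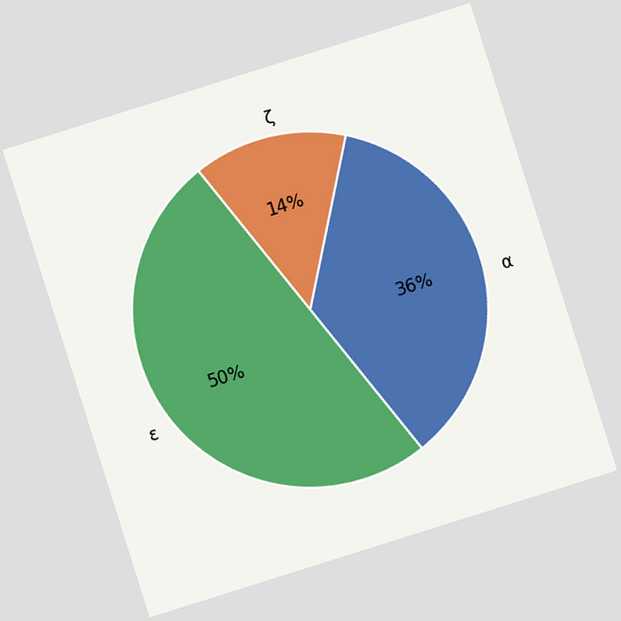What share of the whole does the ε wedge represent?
50%

The chart is tilted about 17° counter-clockwise. The ε slice takes up 50% of the pie.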